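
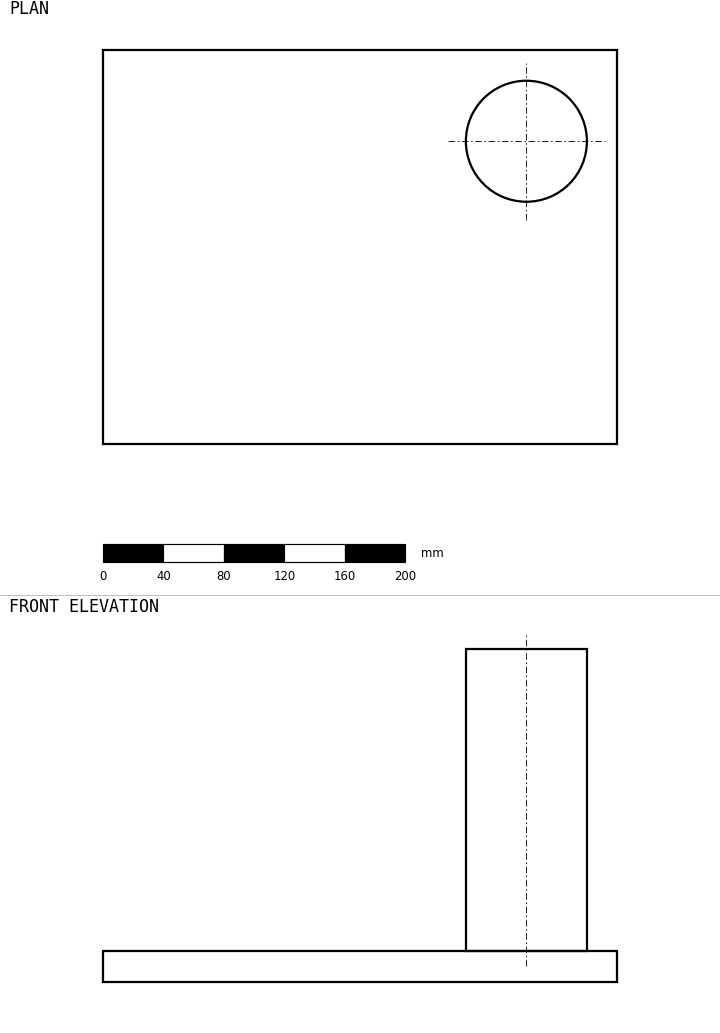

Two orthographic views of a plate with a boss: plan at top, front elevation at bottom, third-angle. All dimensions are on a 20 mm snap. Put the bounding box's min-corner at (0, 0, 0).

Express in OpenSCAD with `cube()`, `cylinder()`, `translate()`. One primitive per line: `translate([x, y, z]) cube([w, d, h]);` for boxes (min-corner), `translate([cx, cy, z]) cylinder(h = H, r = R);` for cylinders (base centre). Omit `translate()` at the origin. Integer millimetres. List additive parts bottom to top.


cube([340, 260, 20]);
translate([280, 200, 20]) cylinder(h = 200, r = 40);


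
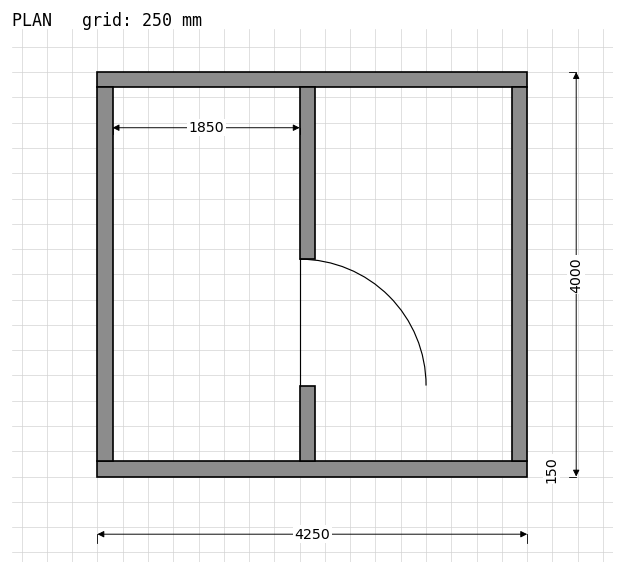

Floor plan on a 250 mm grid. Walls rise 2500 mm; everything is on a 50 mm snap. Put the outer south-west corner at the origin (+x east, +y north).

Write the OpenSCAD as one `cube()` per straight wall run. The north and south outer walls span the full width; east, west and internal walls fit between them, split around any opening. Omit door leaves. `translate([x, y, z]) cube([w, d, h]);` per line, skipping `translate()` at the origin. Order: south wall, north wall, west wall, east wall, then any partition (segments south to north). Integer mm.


cube([4250, 150, 2500]);
translate([0, 3850, 0]) cube([4250, 150, 2500]);
translate([0, 150, 0]) cube([150, 3700, 2500]);
translate([4100, 150, 0]) cube([150, 3700, 2500]);
translate([2000, 150, 0]) cube([150, 750, 2500]);
translate([2000, 2150, 0]) cube([150, 1700, 2500]);


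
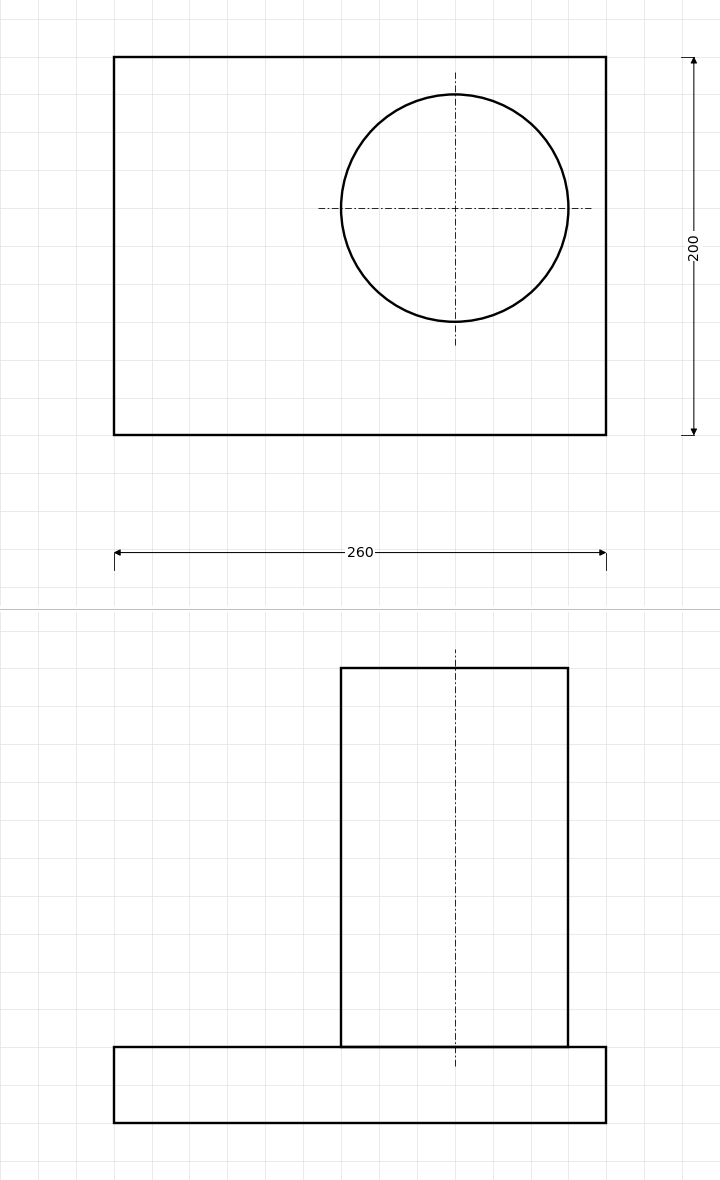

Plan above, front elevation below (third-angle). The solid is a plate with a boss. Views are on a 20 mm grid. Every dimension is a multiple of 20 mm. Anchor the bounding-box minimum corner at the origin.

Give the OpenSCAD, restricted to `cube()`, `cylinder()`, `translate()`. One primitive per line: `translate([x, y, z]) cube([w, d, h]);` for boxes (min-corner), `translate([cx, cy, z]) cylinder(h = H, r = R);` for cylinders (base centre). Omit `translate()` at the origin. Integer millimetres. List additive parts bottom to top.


cube([260, 200, 40]);
translate([180, 120, 40]) cylinder(h = 200, r = 60);


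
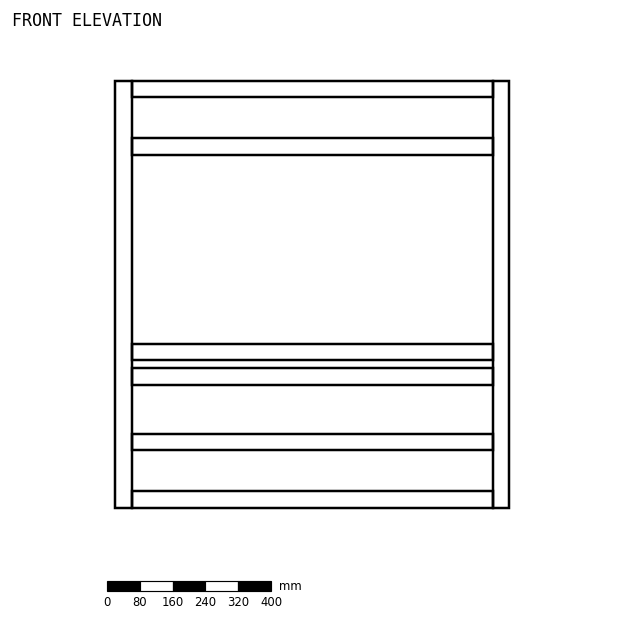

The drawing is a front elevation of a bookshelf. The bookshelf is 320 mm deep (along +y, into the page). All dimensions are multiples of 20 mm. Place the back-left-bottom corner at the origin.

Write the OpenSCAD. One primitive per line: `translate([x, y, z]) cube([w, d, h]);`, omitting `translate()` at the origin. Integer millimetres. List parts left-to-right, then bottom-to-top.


cube([40, 320, 1040]);
translate([40, 0, 0]) cube([880, 320, 40]);
translate([40, 0, 140]) cube([880, 320, 40]);
translate([40, 0, 300]) cube([880, 320, 40]);
translate([40, 0, 360]) cube([880, 320, 40]);
translate([40, 0, 860]) cube([880, 320, 40]);
translate([40, 0, 1000]) cube([880, 320, 40]);
translate([920, 0, 0]) cube([40, 320, 1040]);


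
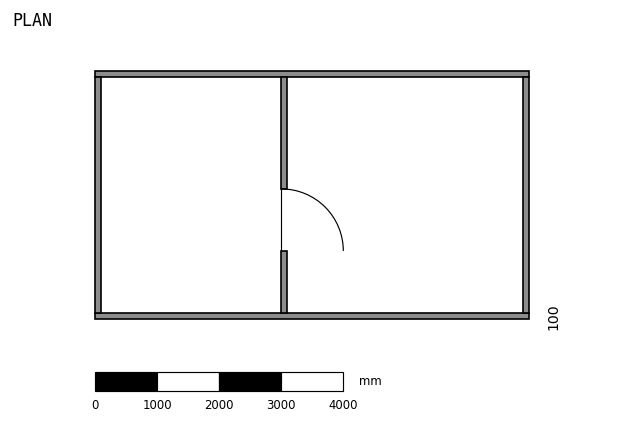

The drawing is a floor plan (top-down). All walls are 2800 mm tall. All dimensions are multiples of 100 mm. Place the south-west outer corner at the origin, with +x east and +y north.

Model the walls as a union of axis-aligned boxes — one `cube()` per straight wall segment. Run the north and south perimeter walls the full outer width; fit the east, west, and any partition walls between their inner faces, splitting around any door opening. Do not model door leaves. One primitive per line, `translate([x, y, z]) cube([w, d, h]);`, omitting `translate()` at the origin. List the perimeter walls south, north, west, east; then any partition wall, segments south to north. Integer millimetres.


cube([7000, 100, 2800]);
translate([0, 3900, 0]) cube([7000, 100, 2800]);
translate([0, 100, 0]) cube([100, 3800, 2800]);
translate([6900, 100, 0]) cube([100, 3800, 2800]);
translate([3000, 100, 0]) cube([100, 1000, 2800]);
translate([3000, 2100, 0]) cube([100, 1800, 2800]);


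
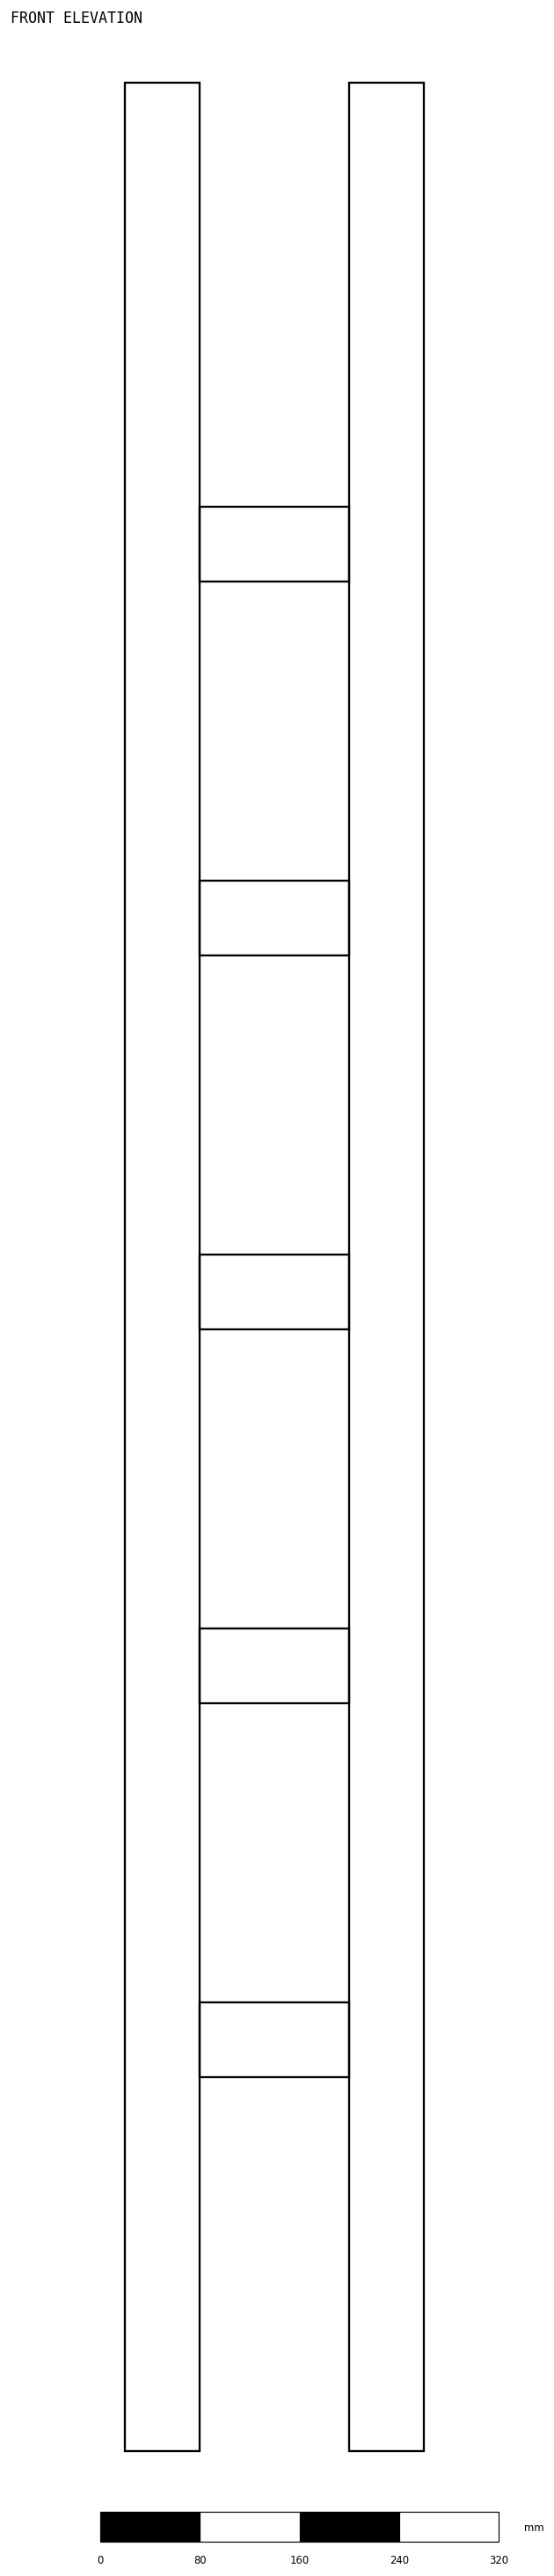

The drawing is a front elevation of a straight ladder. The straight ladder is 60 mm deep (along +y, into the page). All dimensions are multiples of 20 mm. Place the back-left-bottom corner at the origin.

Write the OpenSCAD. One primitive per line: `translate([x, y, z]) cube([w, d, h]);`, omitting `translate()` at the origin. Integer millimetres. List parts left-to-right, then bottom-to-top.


cube([60, 60, 1900]);
translate([60, 0, 300]) cube([120, 60, 60]);
translate([60, 0, 600]) cube([120, 60, 60]);
translate([60, 0, 900]) cube([120, 60, 60]);
translate([60, 0, 1200]) cube([120, 60, 60]);
translate([60, 0, 1500]) cube([120, 60, 60]);
translate([180, 0, 0]) cube([60, 60, 1900]);


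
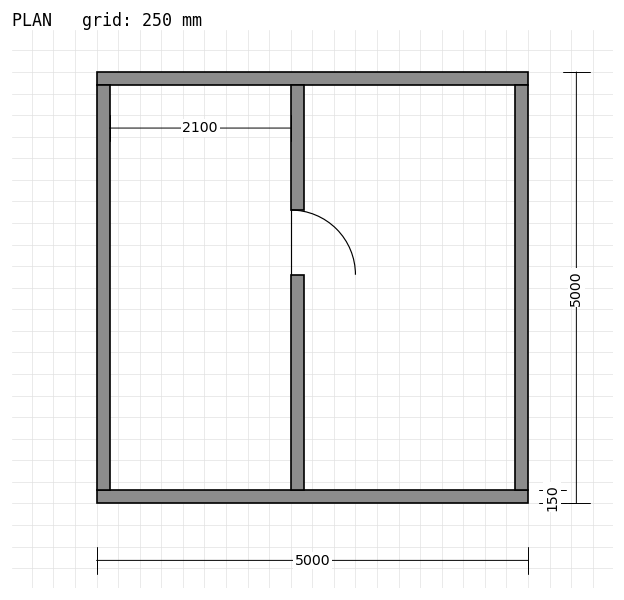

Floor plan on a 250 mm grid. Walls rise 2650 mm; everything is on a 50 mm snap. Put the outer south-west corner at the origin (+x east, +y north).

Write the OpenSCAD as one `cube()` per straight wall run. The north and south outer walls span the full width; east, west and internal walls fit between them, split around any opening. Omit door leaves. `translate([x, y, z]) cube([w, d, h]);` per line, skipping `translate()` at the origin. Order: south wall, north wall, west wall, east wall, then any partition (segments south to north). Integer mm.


cube([5000, 150, 2650]);
translate([0, 4850, 0]) cube([5000, 150, 2650]);
translate([0, 150, 0]) cube([150, 4700, 2650]);
translate([4850, 150, 0]) cube([150, 4700, 2650]);
translate([2250, 150, 0]) cube([150, 2500, 2650]);
translate([2250, 3400, 0]) cube([150, 1450, 2650]);


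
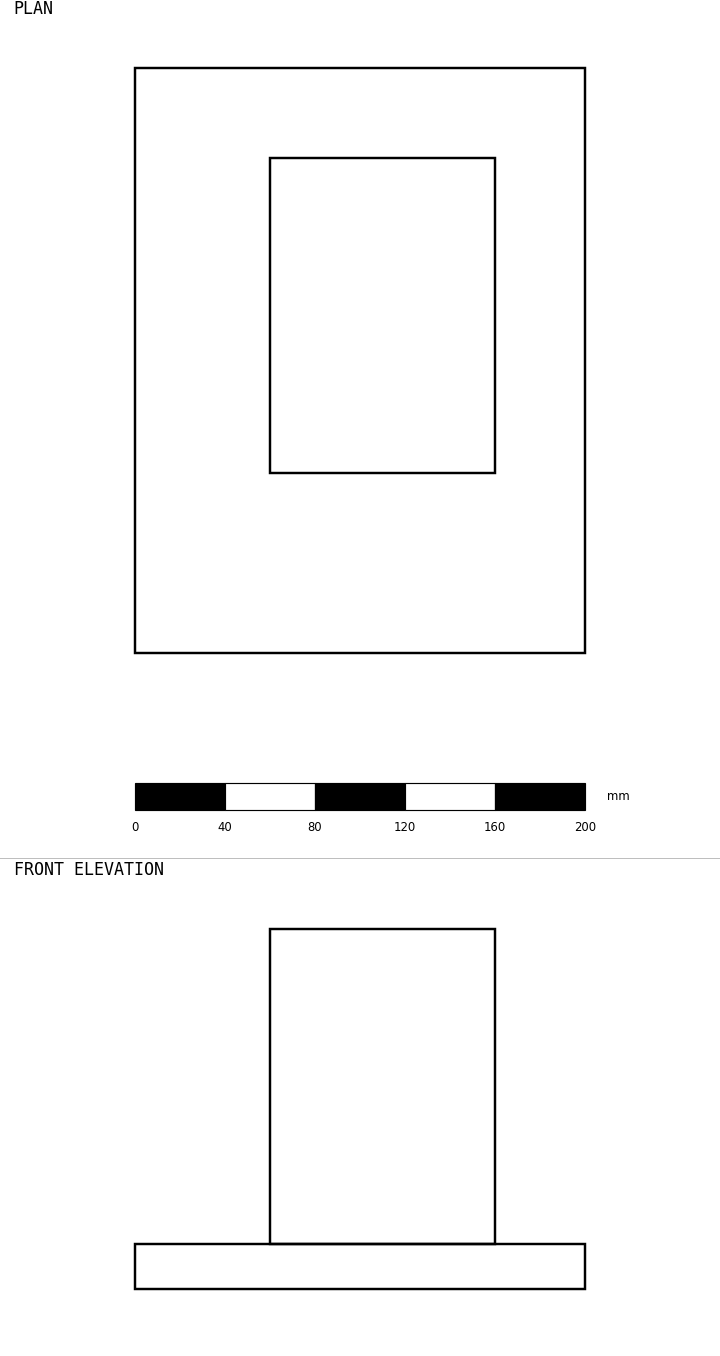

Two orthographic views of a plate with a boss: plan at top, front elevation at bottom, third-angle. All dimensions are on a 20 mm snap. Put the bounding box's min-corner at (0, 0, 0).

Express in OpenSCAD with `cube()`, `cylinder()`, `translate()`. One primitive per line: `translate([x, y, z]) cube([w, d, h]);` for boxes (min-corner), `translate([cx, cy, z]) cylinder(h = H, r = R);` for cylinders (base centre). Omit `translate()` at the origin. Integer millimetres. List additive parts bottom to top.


cube([200, 260, 20]);
translate([60, 80, 20]) cube([100, 140, 140]);


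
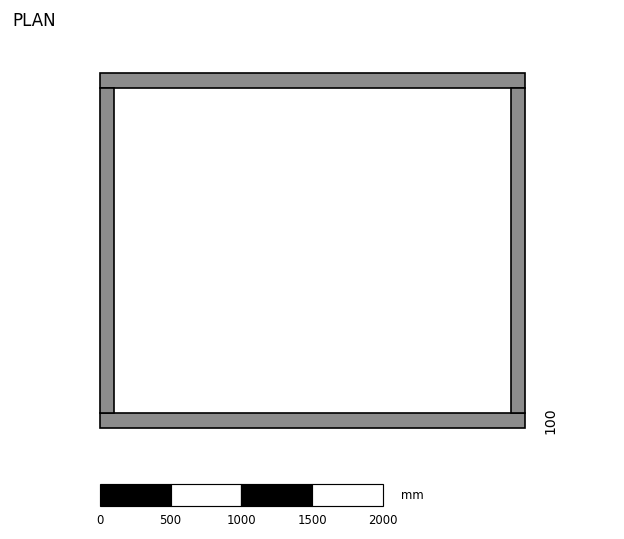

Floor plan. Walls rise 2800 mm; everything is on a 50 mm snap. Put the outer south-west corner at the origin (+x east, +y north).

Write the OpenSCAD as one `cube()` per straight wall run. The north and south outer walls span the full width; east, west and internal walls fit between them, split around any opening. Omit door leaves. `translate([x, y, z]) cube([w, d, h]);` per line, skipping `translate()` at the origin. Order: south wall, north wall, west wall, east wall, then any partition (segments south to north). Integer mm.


cube([3000, 100, 2800]);
translate([0, 2400, 0]) cube([3000, 100, 2800]);
translate([0, 100, 0]) cube([100, 2300, 2800]);
translate([2900, 100, 0]) cube([100, 2300, 2800]);


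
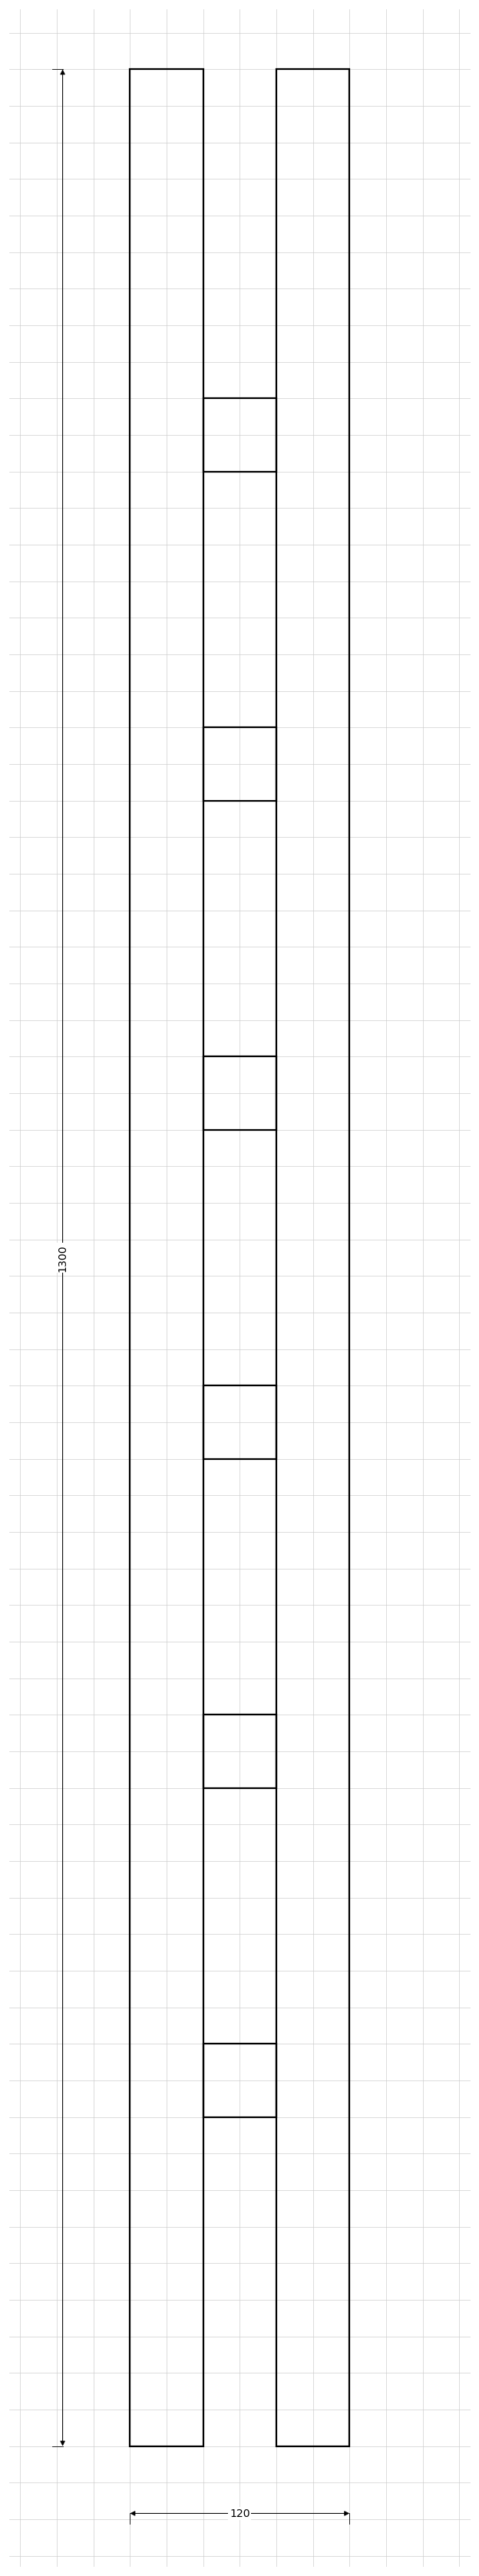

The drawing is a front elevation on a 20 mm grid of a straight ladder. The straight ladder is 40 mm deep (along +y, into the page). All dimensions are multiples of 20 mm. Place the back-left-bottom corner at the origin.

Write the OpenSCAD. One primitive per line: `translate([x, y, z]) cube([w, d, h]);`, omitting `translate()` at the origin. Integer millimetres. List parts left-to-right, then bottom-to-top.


cube([40, 40, 1300]);
translate([40, 0, 180]) cube([40, 40, 40]);
translate([40, 0, 360]) cube([40, 40, 40]);
translate([40, 0, 540]) cube([40, 40, 40]);
translate([40, 0, 720]) cube([40, 40, 40]);
translate([40, 0, 900]) cube([40, 40, 40]);
translate([40, 0, 1080]) cube([40, 40, 40]);
translate([80, 0, 0]) cube([40, 40, 1300]);


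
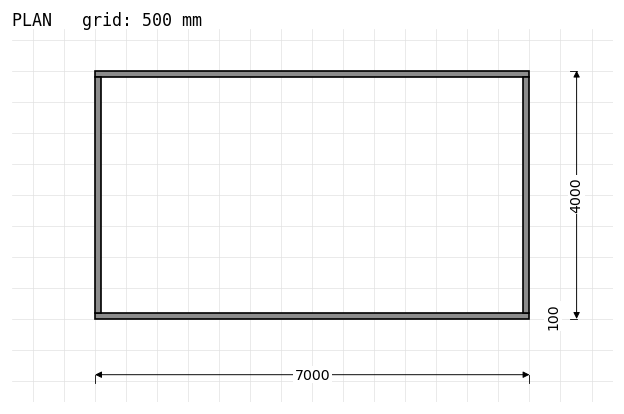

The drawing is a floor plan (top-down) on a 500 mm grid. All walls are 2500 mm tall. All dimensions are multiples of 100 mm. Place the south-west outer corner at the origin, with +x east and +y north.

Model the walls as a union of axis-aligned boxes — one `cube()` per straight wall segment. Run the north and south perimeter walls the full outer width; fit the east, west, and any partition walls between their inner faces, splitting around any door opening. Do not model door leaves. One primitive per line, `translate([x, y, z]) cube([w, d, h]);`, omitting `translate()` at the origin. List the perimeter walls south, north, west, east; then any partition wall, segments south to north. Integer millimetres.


cube([7000, 100, 2500]);
translate([0, 3900, 0]) cube([7000, 100, 2500]);
translate([0, 100, 0]) cube([100, 3800, 2500]);
translate([6900, 100, 0]) cube([100, 3800, 2500]);


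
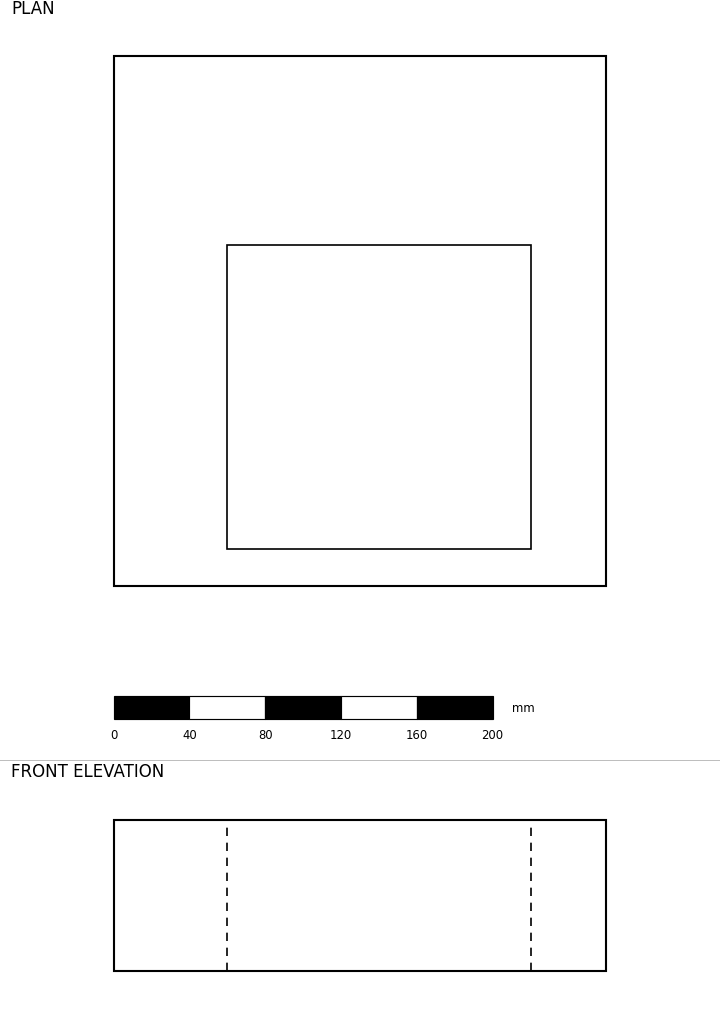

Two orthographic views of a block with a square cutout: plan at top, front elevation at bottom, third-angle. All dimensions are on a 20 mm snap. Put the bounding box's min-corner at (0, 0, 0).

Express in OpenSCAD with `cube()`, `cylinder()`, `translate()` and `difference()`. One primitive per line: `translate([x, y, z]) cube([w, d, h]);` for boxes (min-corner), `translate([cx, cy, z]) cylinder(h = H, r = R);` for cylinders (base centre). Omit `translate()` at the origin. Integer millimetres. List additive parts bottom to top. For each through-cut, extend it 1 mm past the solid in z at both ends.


difference() {
  cube([260, 280, 80]);
  translate([60, 20, -1]) cube([160, 160, 82]);
}


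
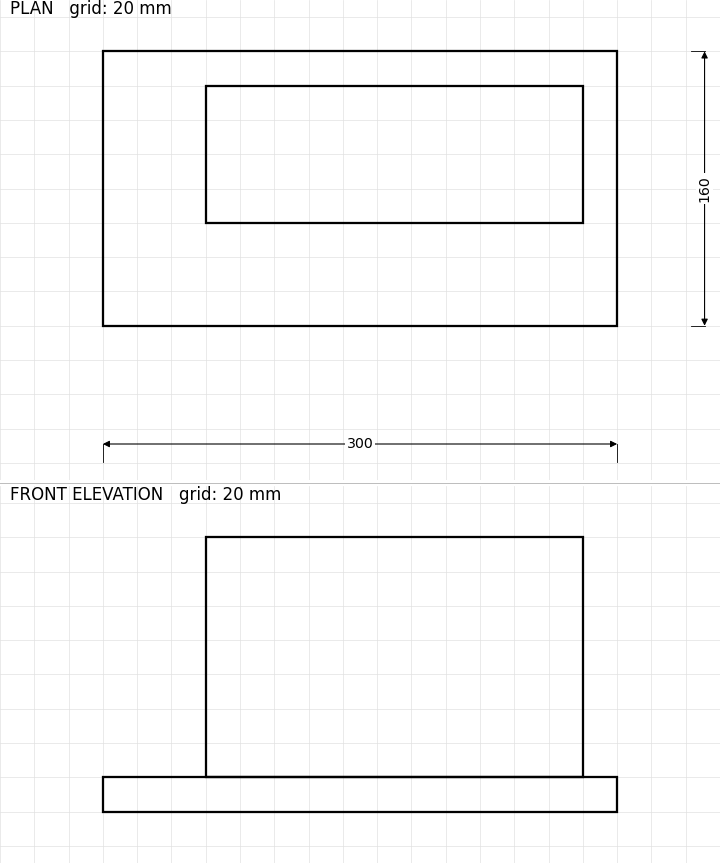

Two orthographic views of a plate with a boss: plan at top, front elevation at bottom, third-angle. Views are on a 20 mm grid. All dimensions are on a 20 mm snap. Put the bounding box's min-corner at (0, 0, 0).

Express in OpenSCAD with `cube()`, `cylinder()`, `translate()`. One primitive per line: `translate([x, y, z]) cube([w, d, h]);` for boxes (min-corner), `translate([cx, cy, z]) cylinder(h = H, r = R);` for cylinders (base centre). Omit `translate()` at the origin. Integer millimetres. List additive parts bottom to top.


cube([300, 160, 20]);
translate([60, 60, 20]) cube([220, 80, 140]);


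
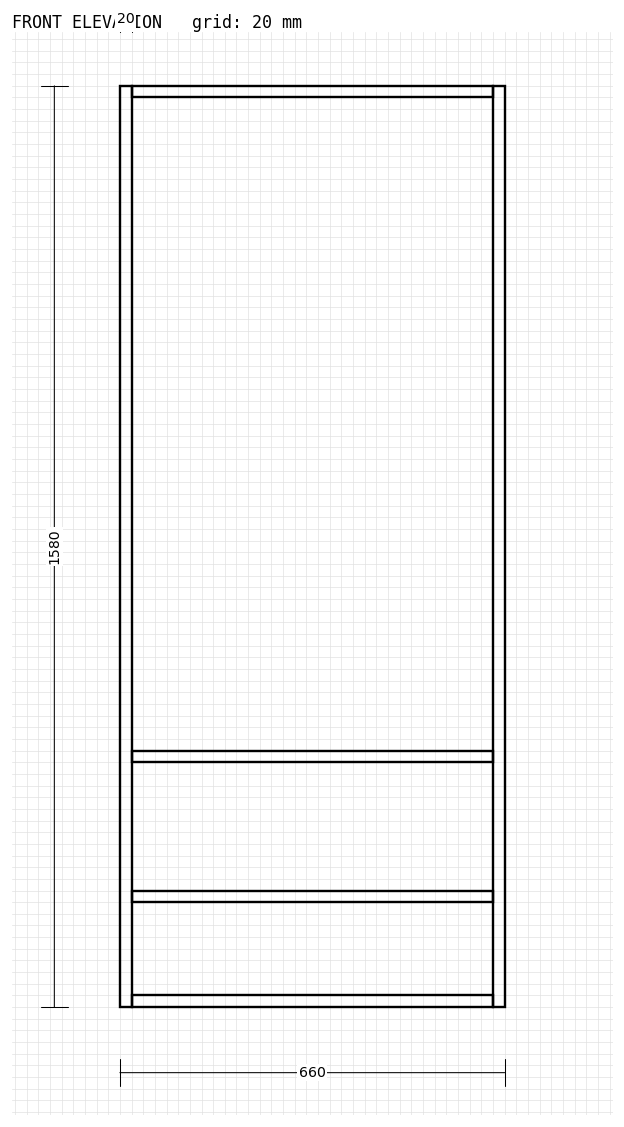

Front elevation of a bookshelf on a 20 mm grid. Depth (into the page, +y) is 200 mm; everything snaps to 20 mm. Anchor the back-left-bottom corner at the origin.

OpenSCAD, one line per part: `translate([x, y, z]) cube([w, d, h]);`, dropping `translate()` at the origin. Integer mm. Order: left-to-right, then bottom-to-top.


cube([20, 200, 1580]);
translate([20, 0, 0]) cube([620, 200, 20]);
translate([20, 0, 180]) cube([620, 200, 20]);
translate([20, 0, 420]) cube([620, 200, 20]);
translate([20, 0, 1560]) cube([620, 200, 20]);
translate([640, 0, 0]) cube([20, 200, 1580]);


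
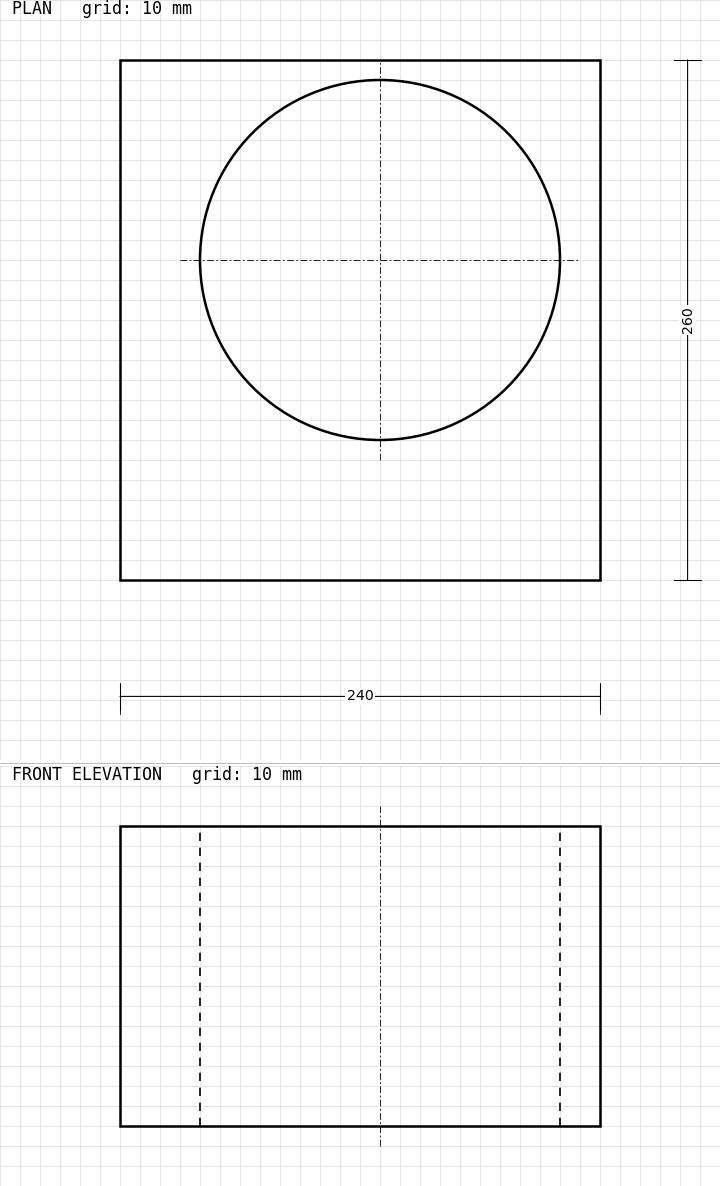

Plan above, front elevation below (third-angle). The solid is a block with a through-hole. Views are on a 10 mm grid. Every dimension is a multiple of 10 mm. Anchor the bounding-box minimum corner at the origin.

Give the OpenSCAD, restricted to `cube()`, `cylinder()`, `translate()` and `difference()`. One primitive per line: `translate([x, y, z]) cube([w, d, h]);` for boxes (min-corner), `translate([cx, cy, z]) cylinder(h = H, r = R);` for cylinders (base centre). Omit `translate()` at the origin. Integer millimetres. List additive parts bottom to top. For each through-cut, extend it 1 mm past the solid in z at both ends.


difference() {
  cube([240, 260, 150]);
  translate([130, 160, -1]) cylinder(h = 152, r = 90);
}


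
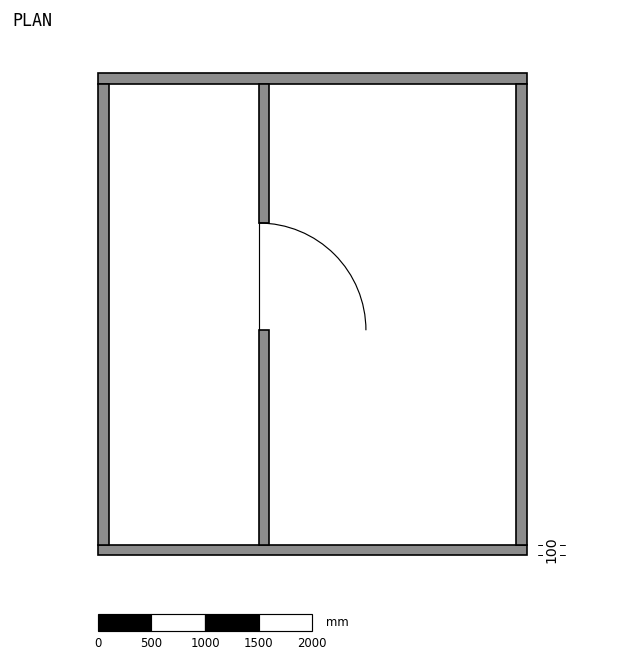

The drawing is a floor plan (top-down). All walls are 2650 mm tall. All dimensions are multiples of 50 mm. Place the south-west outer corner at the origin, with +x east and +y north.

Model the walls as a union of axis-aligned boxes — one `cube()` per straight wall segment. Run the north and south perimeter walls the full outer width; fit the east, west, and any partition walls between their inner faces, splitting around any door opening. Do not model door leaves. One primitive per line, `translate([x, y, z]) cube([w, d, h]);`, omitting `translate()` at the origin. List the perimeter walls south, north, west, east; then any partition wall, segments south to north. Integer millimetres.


cube([4000, 100, 2650]);
translate([0, 4400, 0]) cube([4000, 100, 2650]);
translate([0, 100, 0]) cube([100, 4300, 2650]);
translate([3900, 100, 0]) cube([100, 4300, 2650]);
translate([1500, 100, 0]) cube([100, 2000, 2650]);
translate([1500, 3100, 0]) cube([100, 1300, 2650]);


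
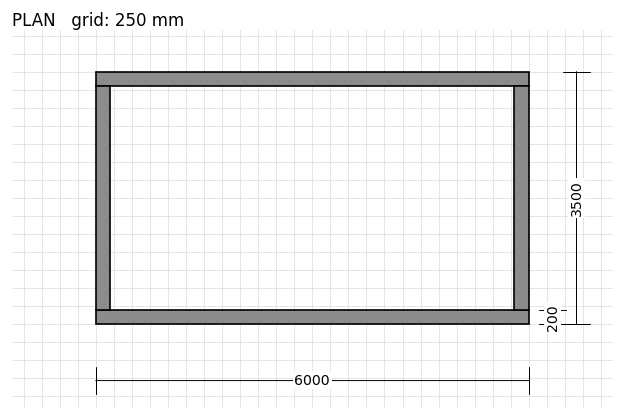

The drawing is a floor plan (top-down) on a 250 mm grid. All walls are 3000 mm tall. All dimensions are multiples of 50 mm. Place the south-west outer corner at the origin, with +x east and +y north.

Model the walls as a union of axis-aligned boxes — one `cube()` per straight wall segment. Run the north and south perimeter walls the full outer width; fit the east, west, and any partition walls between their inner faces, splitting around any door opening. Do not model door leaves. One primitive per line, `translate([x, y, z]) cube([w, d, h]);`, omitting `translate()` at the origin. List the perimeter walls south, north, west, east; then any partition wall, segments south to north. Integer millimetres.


cube([6000, 200, 3000]);
translate([0, 3300, 0]) cube([6000, 200, 3000]);
translate([0, 200, 0]) cube([200, 3100, 3000]);
translate([5800, 200, 0]) cube([200, 3100, 3000]);


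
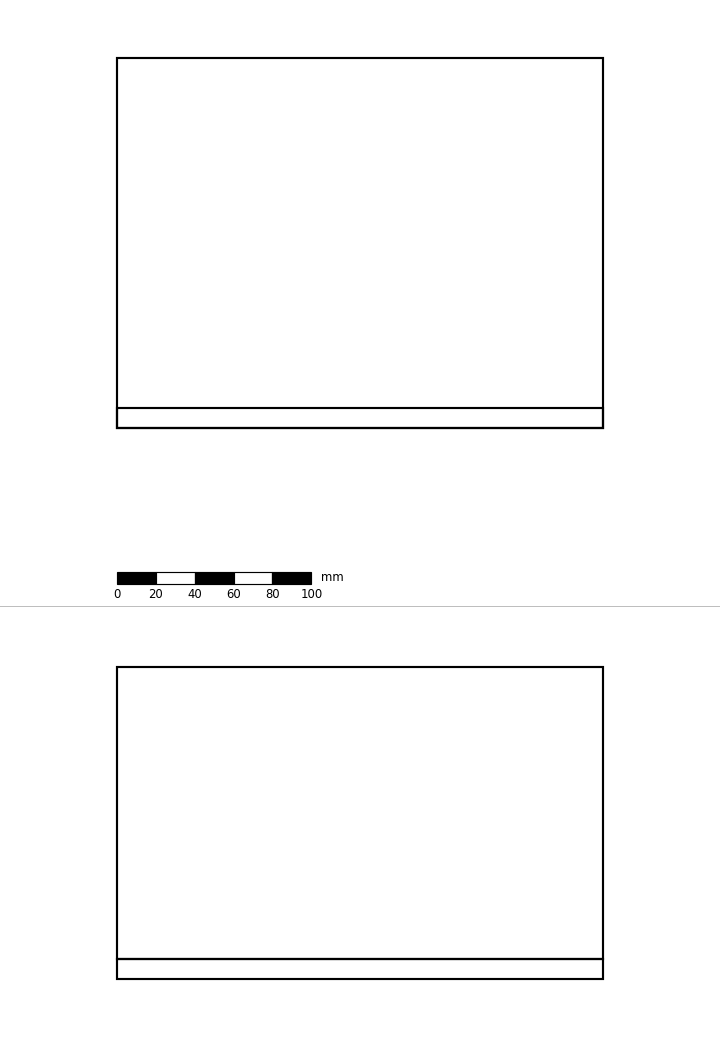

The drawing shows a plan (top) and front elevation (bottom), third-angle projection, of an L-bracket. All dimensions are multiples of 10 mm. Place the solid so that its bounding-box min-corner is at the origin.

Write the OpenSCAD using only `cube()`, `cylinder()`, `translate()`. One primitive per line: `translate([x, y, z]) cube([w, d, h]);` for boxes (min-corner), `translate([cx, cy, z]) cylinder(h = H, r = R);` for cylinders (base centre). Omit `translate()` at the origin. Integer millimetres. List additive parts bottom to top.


cube([250, 190, 10]);
translate([0, 0, 10]) cube([250, 10, 150]);


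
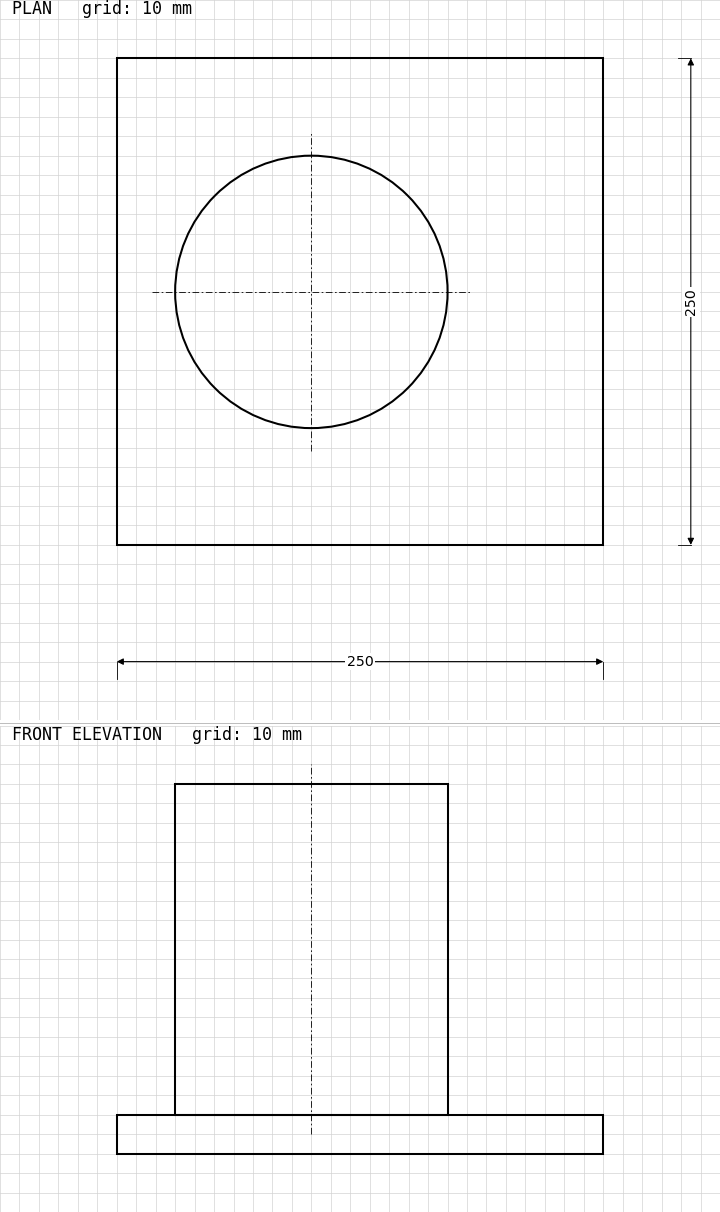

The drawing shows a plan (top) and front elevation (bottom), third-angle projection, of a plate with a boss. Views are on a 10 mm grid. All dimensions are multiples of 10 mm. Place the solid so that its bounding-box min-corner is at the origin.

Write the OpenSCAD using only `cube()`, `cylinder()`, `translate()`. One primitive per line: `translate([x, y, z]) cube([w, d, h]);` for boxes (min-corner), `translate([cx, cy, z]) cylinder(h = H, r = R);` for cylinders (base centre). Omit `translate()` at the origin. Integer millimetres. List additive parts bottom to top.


cube([250, 250, 20]);
translate([100, 130, 20]) cylinder(h = 170, r = 70);


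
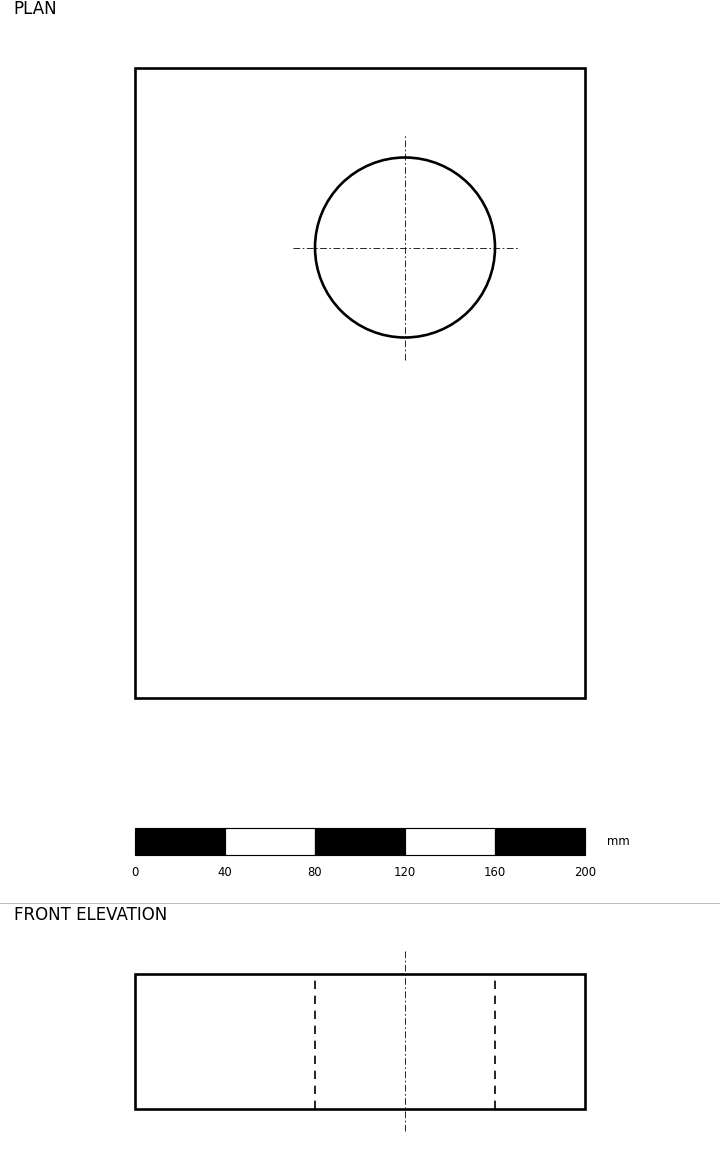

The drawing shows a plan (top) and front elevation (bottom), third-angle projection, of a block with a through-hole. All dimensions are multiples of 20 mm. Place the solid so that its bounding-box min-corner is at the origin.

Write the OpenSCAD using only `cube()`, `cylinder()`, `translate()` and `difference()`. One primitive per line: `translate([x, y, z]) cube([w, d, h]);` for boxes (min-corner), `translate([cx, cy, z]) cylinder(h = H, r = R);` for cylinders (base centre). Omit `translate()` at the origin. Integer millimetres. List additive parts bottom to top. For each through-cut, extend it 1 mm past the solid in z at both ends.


difference() {
  cube([200, 280, 60]);
  translate([120, 200, -1]) cylinder(h = 62, r = 40);
}


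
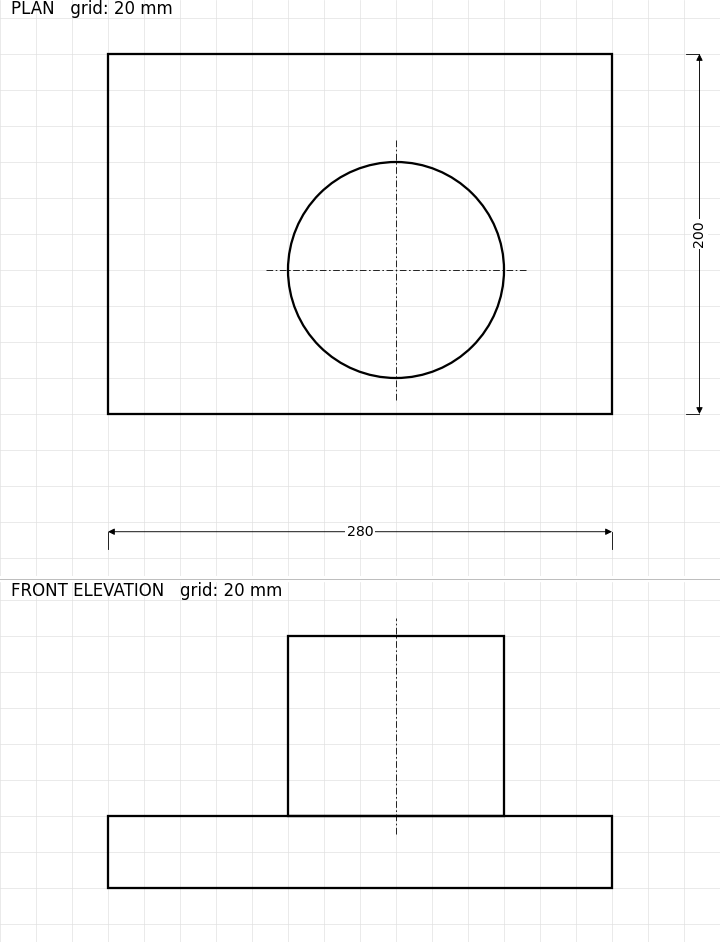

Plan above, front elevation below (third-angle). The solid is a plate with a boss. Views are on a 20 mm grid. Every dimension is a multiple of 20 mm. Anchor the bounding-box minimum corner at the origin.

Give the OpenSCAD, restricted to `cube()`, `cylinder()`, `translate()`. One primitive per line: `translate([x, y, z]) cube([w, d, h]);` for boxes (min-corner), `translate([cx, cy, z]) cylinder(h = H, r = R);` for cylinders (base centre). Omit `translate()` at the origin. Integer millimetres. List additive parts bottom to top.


cube([280, 200, 40]);
translate([160, 80, 40]) cylinder(h = 100, r = 60);


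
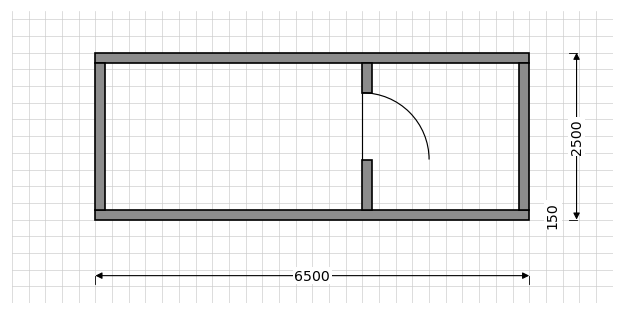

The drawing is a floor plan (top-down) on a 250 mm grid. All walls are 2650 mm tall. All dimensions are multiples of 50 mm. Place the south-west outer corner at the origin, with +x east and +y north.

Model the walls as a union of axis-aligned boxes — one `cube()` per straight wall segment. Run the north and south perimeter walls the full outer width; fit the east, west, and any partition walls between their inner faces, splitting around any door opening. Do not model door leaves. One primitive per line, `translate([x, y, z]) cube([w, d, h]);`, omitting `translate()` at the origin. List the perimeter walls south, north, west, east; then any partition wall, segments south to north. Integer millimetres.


cube([6500, 150, 2650]);
translate([0, 2350, 0]) cube([6500, 150, 2650]);
translate([0, 150, 0]) cube([150, 2200, 2650]);
translate([6350, 150, 0]) cube([150, 2200, 2650]);
translate([4000, 150, 0]) cube([150, 750, 2650]);
translate([4000, 1900, 0]) cube([150, 450, 2650]);


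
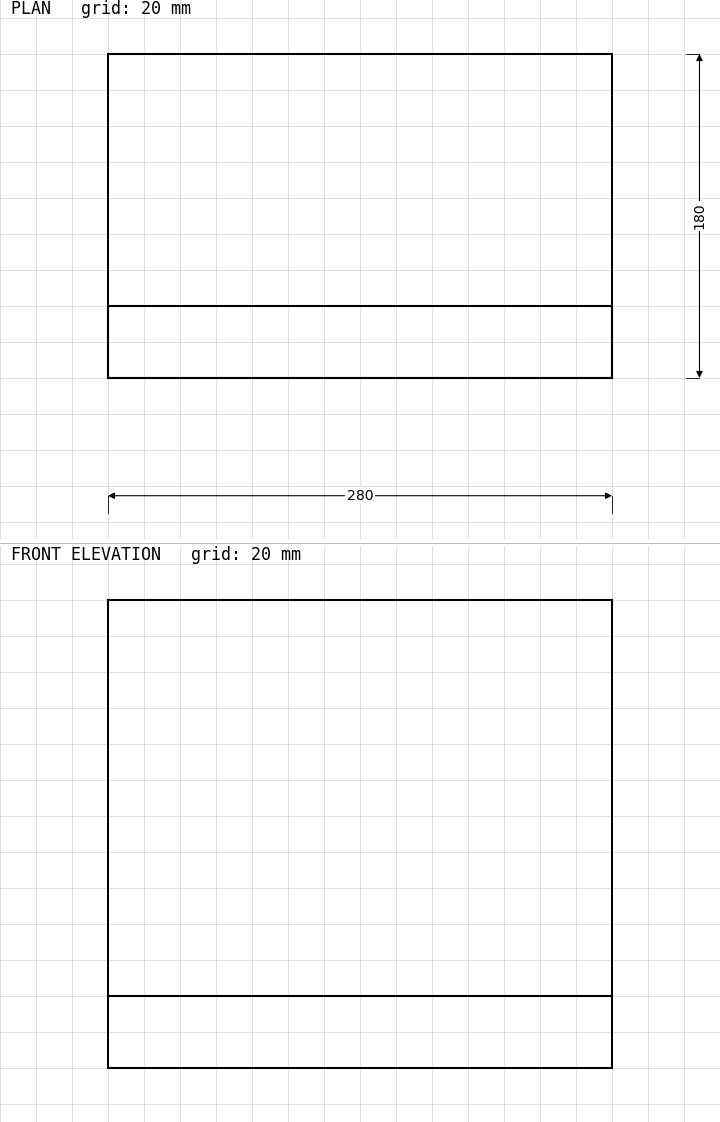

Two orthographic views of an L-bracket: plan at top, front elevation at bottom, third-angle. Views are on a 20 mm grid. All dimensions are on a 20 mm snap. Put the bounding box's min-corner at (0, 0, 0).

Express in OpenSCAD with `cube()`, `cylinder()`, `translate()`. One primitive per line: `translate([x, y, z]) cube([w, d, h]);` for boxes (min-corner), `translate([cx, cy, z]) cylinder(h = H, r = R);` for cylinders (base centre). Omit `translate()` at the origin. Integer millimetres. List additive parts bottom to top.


cube([280, 180, 40]);
translate([0, 0, 40]) cube([280, 40, 220]);


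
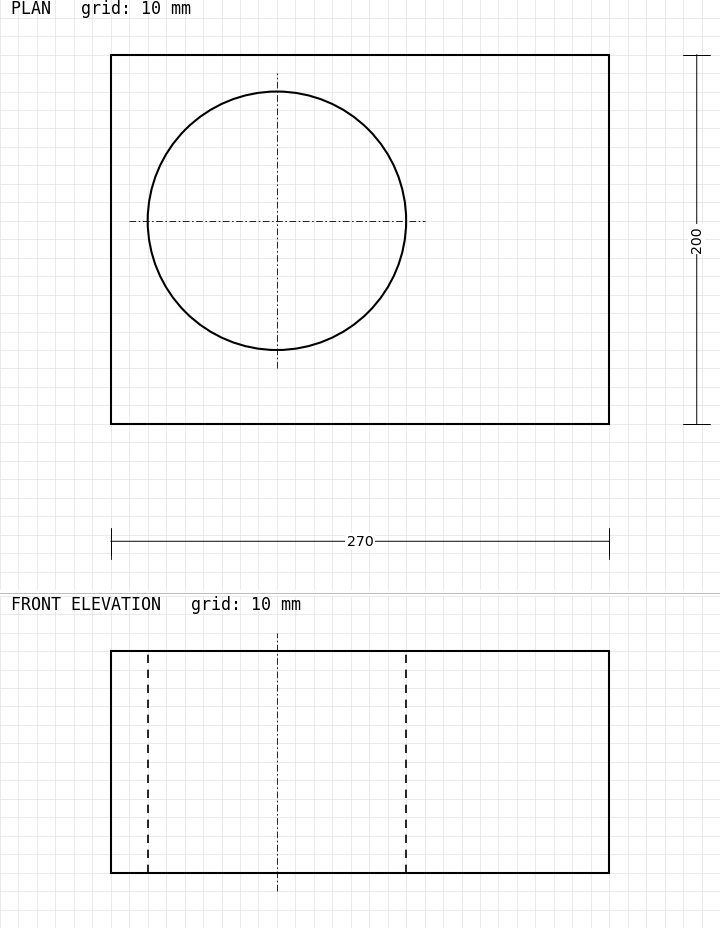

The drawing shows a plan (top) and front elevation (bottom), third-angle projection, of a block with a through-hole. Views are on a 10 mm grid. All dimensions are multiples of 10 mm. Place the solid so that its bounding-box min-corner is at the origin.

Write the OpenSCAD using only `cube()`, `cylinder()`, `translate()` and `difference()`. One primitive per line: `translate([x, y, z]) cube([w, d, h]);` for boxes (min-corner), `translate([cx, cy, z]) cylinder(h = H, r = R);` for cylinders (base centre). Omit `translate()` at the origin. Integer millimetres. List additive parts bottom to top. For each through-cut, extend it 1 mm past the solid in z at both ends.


difference() {
  cube([270, 200, 120]);
  translate([90, 110, -1]) cylinder(h = 122, r = 70);
}


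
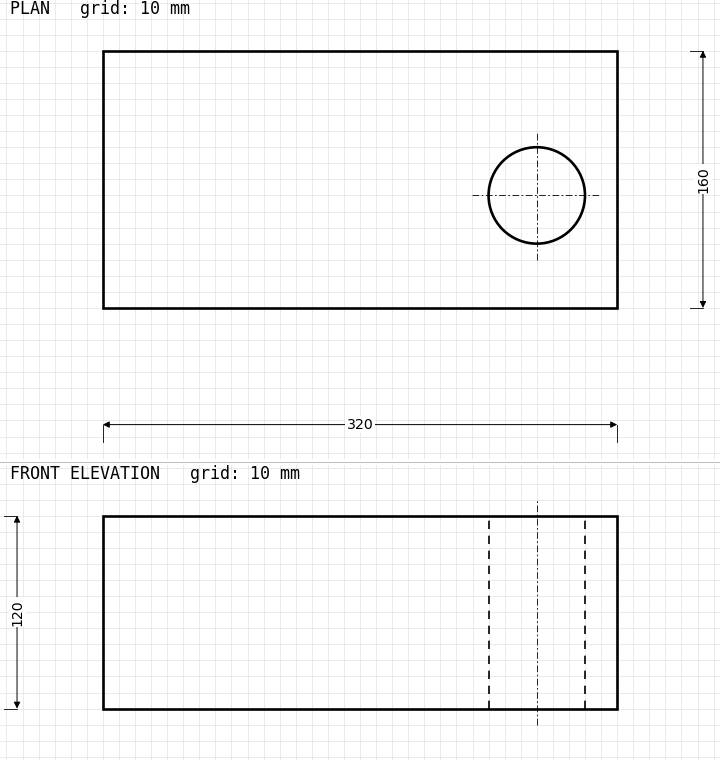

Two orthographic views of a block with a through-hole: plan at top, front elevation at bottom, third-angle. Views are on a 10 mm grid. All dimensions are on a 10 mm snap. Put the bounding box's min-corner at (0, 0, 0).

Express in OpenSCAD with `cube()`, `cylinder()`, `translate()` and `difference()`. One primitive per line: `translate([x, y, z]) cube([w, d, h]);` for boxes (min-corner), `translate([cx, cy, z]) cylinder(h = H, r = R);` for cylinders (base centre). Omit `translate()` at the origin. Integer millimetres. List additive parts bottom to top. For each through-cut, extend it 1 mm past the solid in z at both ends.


difference() {
  cube([320, 160, 120]);
  translate([270, 70, -1]) cylinder(h = 122, r = 30);
}


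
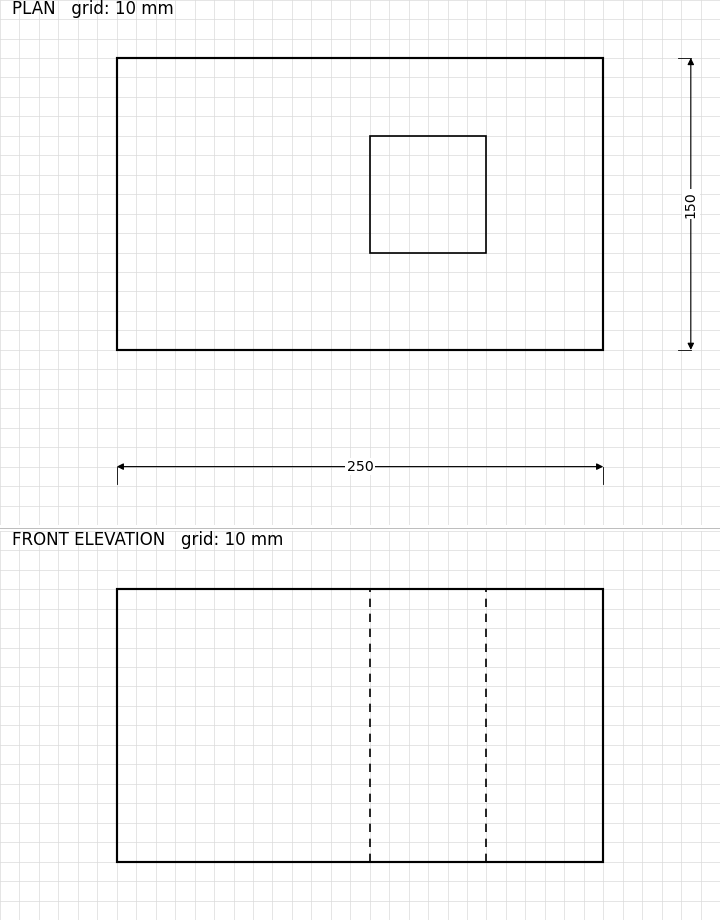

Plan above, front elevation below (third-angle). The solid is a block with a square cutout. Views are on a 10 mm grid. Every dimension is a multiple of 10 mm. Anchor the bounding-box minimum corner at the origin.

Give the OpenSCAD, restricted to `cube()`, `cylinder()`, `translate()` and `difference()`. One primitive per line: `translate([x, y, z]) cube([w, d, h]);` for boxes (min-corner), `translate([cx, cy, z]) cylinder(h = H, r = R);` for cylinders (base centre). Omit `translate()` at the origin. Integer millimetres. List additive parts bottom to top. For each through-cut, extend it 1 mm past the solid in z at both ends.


difference() {
  cube([250, 150, 140]);
  translate([130, 50, -1]) cube([60, 60, 142]);
}


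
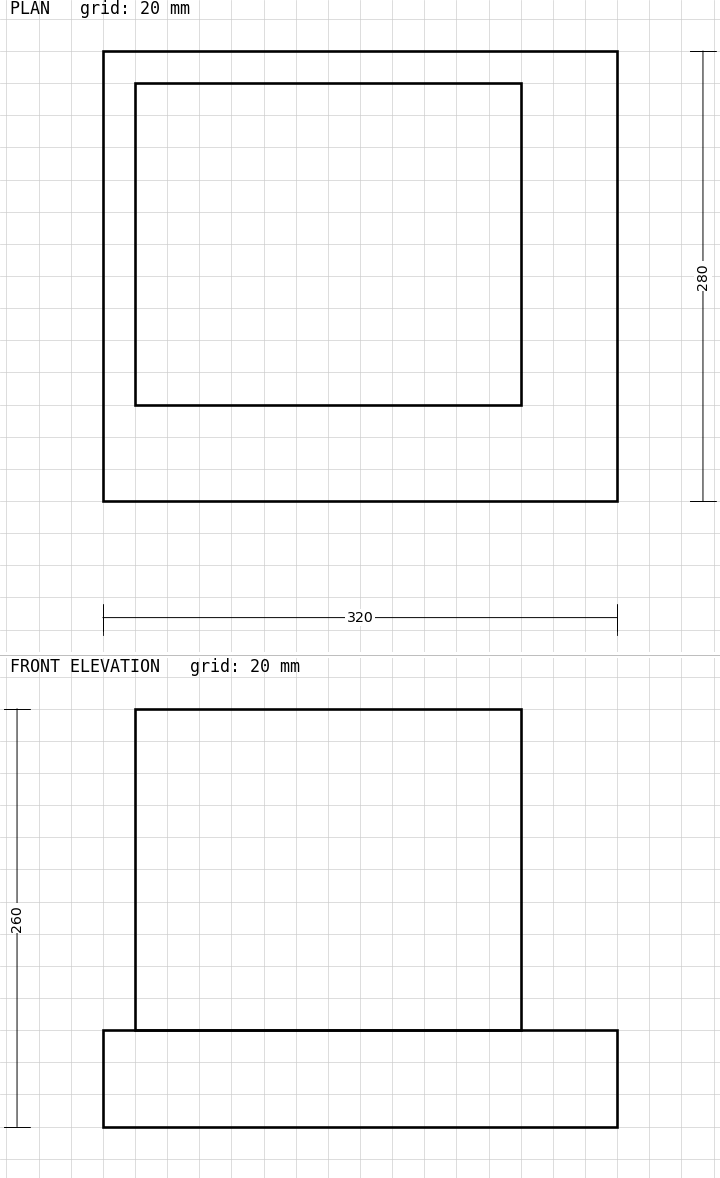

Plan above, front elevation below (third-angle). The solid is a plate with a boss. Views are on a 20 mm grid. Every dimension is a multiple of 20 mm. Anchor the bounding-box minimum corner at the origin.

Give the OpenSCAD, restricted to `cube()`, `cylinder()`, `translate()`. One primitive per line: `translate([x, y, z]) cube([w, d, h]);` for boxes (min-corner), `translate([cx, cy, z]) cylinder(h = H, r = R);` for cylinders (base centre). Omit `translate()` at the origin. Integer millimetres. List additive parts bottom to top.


cube([320, 280, 60]);
translate([20, 60, 60]) cube([240, 200, 200]);


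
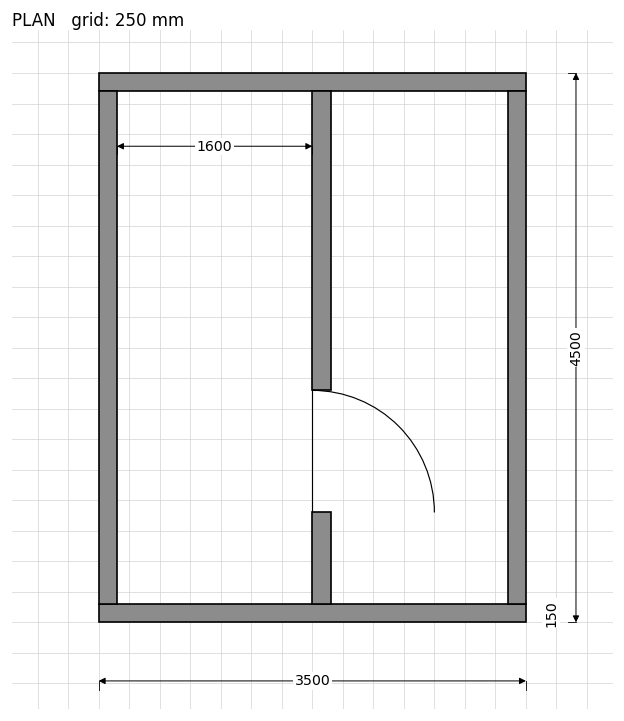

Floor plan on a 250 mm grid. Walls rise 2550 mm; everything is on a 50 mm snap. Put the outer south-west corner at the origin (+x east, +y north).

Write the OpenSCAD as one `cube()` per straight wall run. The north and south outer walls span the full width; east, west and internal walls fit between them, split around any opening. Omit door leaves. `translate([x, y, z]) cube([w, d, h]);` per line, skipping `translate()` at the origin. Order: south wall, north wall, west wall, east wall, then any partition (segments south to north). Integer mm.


cube([3500, 150, 2550]);
translate([0, 4350, 0]) cube([3500, 150, 2550]);
translate([0, 150, 0]) cube([150, 4200, 2550]);
translate([3350, 150, 0]) cube([150, 4200, 2550]);
translate([1750, 150, 0]) cube([150, 750, 2550]);
translate([1750, 1900, 0]) cube([150, 2450, 2550]);


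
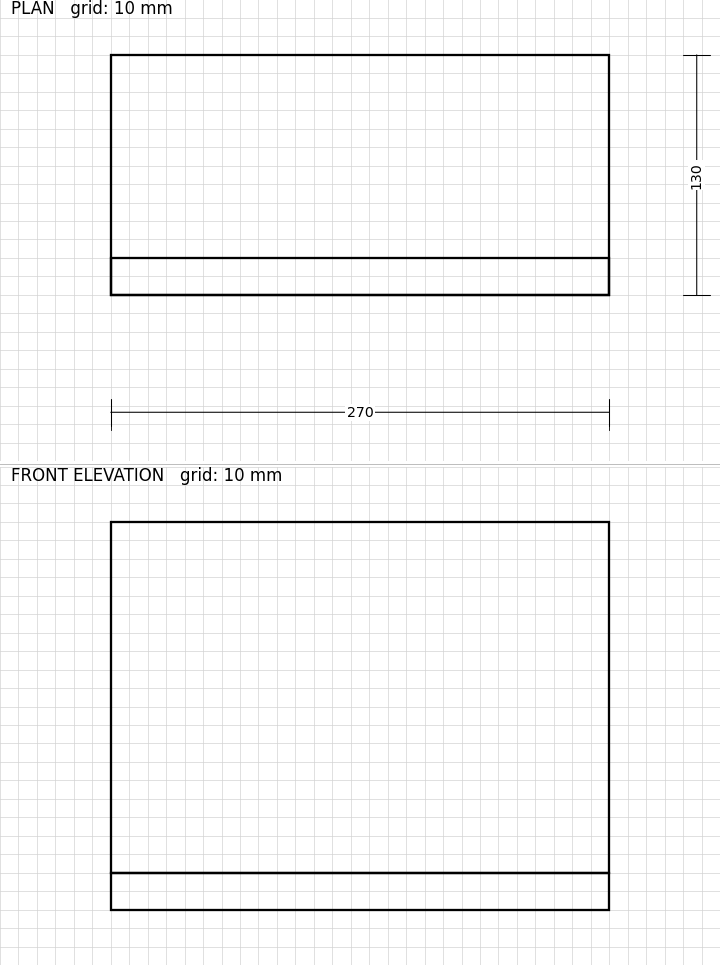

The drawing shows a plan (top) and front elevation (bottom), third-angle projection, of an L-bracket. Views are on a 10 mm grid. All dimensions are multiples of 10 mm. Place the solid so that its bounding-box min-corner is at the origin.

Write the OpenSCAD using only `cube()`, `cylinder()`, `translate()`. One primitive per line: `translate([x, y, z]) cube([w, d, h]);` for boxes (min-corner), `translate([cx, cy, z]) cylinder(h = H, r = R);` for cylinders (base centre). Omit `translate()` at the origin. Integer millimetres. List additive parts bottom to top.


cube([270, 130, 20]);
translate([0, 0, 20]) cube([270, 20, 190]);


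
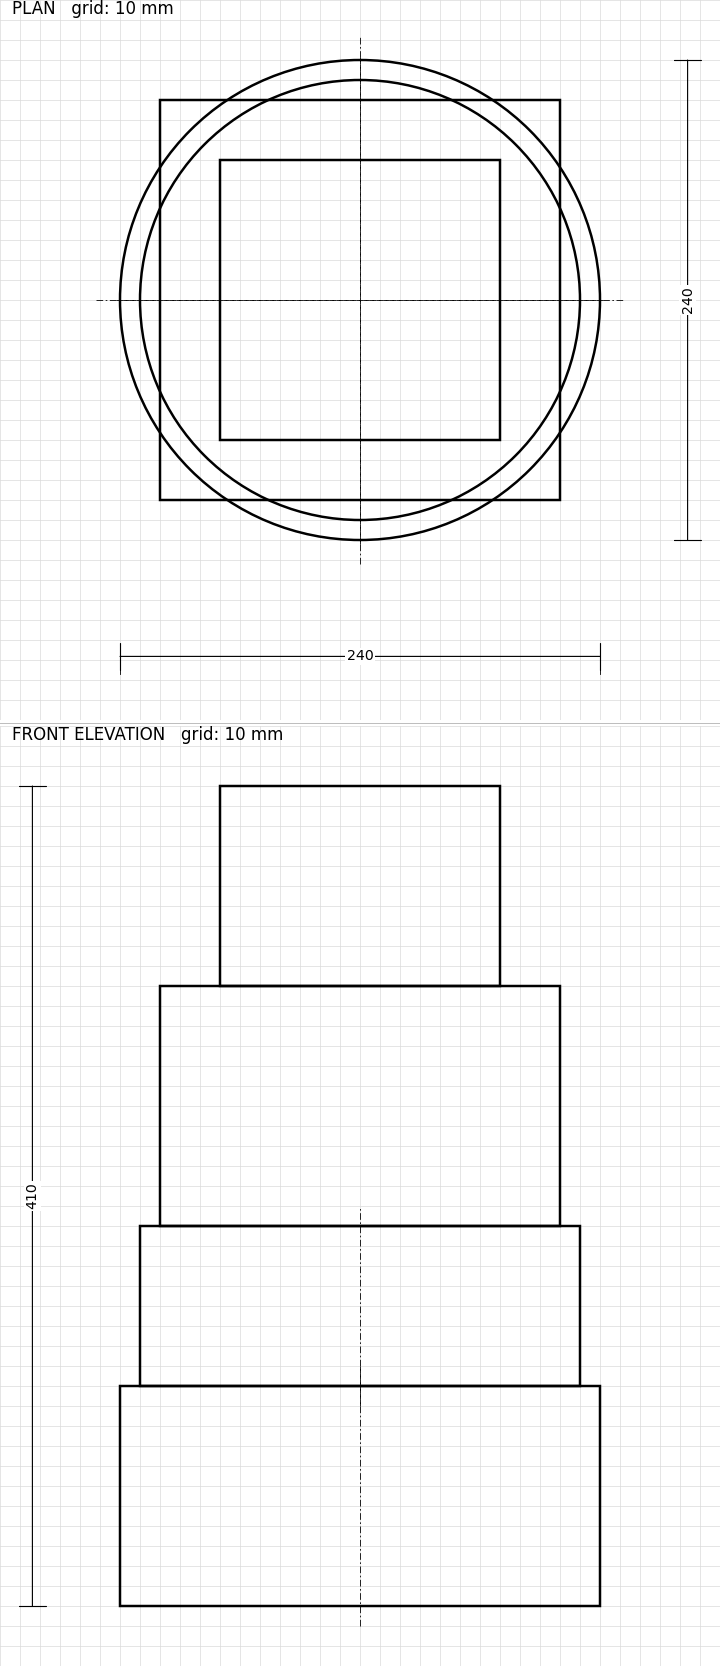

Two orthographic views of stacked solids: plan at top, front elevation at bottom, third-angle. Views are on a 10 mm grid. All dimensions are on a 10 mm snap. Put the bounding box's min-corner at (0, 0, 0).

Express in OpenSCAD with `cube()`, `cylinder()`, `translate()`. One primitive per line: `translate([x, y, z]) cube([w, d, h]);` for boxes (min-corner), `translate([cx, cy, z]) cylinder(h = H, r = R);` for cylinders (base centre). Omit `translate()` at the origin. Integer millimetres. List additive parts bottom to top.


translate([120, 120, 0]) cylinder(h = 110, r = 120);
translate([120, 120, 110]) cylinder(h = 80, r = 110);
translate([20, 20, 190]) cube([200, 200, 120]);
translate([50, 50, 310]) cube([140, 140, 100]);


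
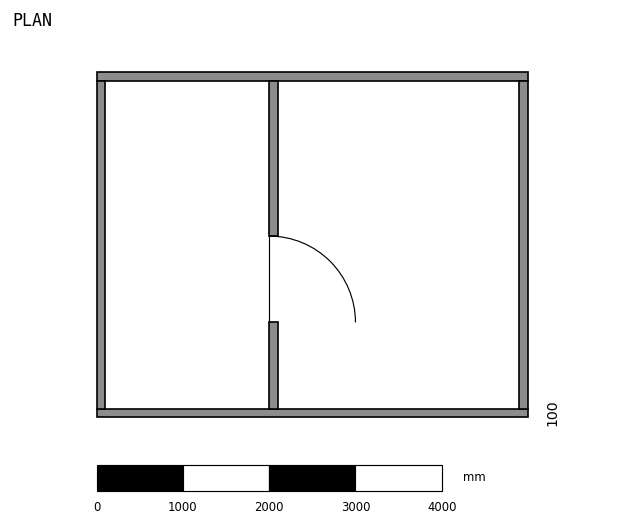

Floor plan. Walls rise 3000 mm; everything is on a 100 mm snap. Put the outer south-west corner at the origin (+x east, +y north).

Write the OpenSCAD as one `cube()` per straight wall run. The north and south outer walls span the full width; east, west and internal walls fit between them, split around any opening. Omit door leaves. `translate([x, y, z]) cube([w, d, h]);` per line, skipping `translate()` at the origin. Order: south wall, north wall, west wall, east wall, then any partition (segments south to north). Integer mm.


cube([5000, 100, 3000]);
translate([0, 3900, 0]) cube([5000, 100, 3000]);
translate([0, 100, 0]) cube([100, 3800, 3000]);
translate([4900, 100, 0]) cube([100, 3800, 3000]);
translate([2000, 100, 0]) cube([100, 1000, 3000]);
translate([2000, 2100, 0]) cube([100, 1800, 3000]);


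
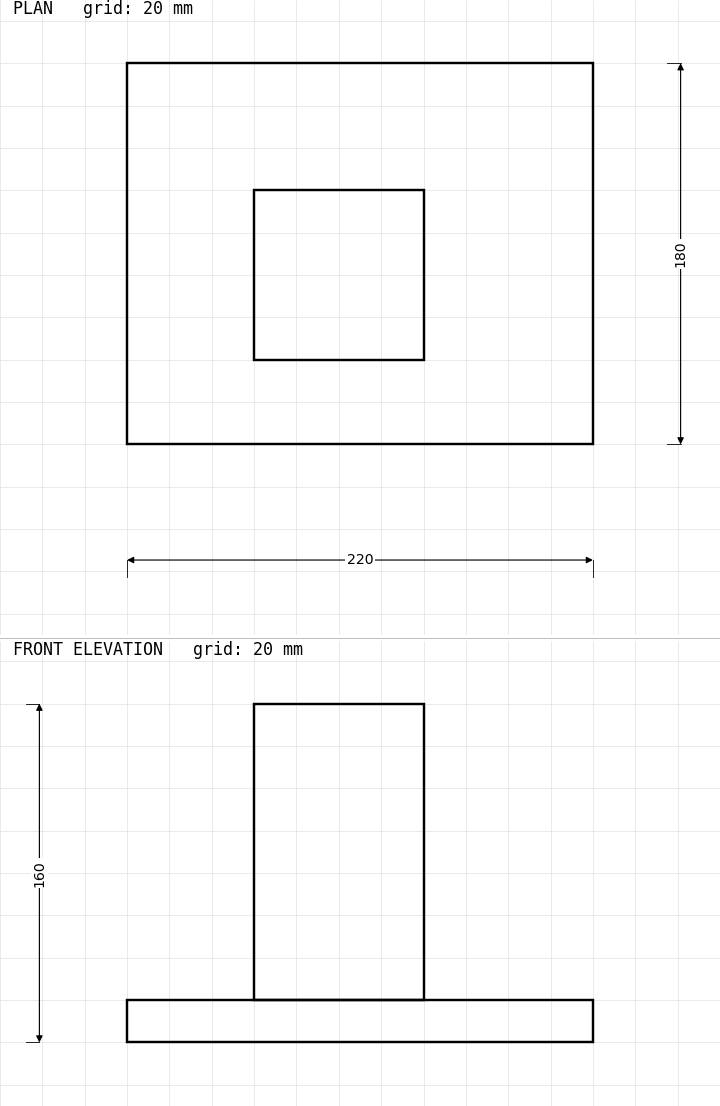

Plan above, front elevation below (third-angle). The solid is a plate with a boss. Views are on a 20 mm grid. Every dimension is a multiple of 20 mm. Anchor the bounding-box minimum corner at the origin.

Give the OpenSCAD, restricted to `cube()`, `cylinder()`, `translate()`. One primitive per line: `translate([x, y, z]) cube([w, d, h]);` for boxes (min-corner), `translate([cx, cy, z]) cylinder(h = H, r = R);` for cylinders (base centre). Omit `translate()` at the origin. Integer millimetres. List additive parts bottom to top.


cube([220, 180, 20]);
translate([60, 40, 20]) cube([80, 80, 140]);


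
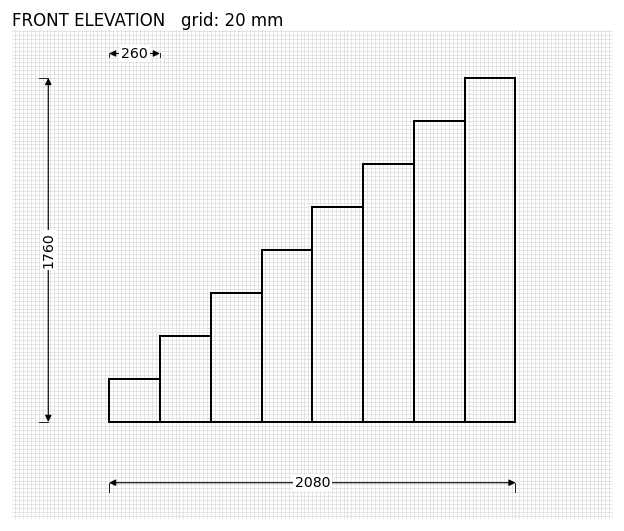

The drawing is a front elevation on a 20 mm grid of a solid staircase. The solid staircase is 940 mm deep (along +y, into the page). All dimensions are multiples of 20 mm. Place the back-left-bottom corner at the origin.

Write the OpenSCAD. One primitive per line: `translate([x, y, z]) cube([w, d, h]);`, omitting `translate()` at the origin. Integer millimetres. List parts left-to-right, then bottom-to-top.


cube([260, 940, 220]);
translate([260, 0, 0]) cube([260, 940, 440]);
translate([520, 0, 0]) cube([260, 940, 660]);
translate([780, 0, 0]) cube([260, 940, 880]);
translate([1040, 0, 0]) cube([260, 940, 1100]);
translate([1300, 0, 0]) cube([260, 940, 1320]);
translate([1560, 0, 0]) cube([260, 940, 1540]);
translate([1820, 0, 0]) cube([260, 940, 1760]);


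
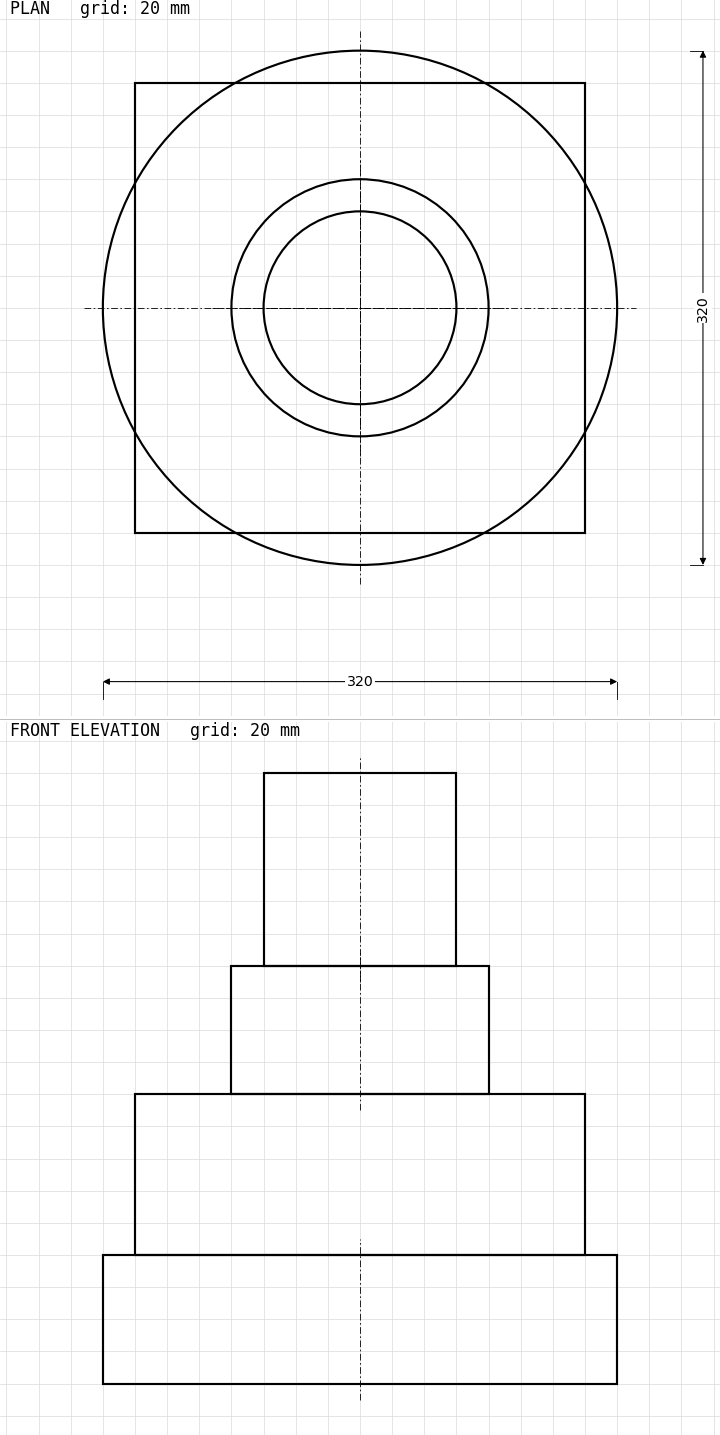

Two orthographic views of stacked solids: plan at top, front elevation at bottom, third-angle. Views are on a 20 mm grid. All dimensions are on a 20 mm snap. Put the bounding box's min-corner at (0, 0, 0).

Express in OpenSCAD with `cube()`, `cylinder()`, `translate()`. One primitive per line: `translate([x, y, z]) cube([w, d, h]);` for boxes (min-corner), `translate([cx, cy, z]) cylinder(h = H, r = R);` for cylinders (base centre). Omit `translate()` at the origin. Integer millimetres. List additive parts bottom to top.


translate([160, 160, 0]) cylinder(h = 80, r = 160);
translate([20, 20, 80]) cube([280, 280, 100]);
translate([160, 160, 180]) cylinder(h = 80, r = 80);
translate([160, 160, 260]) cylinder(h = 120, r = 60);
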